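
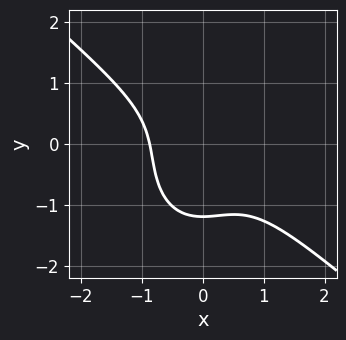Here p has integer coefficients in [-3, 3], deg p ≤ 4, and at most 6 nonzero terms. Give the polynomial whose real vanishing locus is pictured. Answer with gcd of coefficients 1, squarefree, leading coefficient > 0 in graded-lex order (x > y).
1. Degree: a generic line meets the curve in up to 3 points, so deg p = 3.
2. Solving for integer coefficients yields p as stated.

3*x^3 + 2*x^2*y + 2*y^3 + y^2 + 2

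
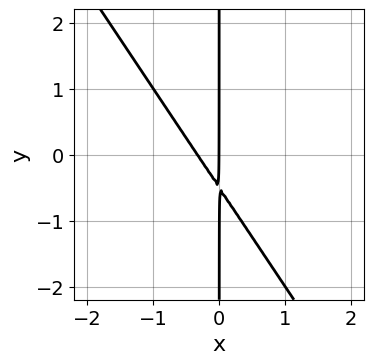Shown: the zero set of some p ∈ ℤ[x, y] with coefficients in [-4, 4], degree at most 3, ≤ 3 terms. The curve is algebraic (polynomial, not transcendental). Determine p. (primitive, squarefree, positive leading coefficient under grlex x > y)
1. Degree: the shape is more complex than any degree-1 curve, so deg p = 2.
2. From the visible intercepts: the visible y-axis segment lies entirely on the curve; it crosses the x-axis at the gridline x = 0.
3. These observations pin down the coefficients.

3*x^2 + 2*x*y + x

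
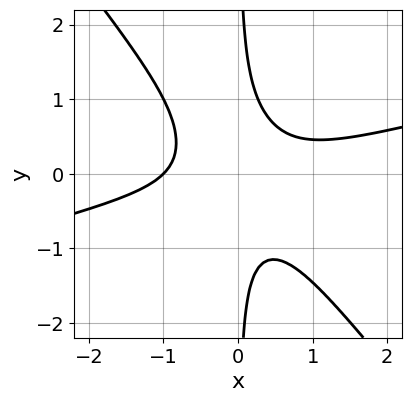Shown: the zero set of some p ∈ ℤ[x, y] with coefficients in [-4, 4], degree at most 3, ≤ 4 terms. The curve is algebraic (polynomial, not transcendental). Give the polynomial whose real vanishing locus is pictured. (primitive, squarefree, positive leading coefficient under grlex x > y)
x^3 - 3*x^2*y - 3*x*y^2 + 1

(a) deg p = 3. The shape is more complex than any degree-2 curve.
(b) Observable constraints: no y-intercept at any integer in the box; one x-axis crossing is at x = -1.
(c) Solving for integer coefficients yields p as stated.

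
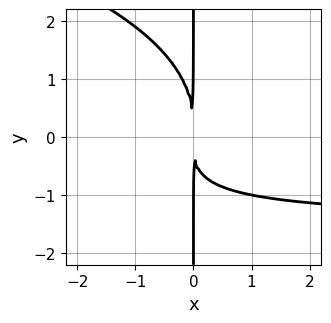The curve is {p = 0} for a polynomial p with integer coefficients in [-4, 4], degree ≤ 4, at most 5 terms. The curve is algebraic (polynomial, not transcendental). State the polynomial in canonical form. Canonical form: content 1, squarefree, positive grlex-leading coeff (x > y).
x*y^3 + 2*x^2*y + 3*x^2

1. Degree: no degree-3 curve has this shape, so deg p = 4.
2. Against the integer gridlines: the visible y-axis segment lies entirely on the curve.
3. Together with the visible shape, these determine p as stated.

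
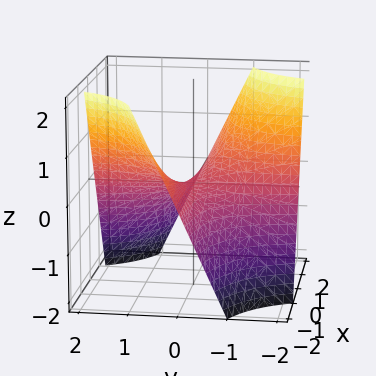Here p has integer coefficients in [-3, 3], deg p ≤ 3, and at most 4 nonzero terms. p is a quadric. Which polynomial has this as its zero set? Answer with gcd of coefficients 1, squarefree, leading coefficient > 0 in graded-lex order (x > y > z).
First, the degree is 2 — a saddle surface; a quadric.
Then, against the integer gridlines: the visible y-axis segment lies entirely on the surface; it meets the z-axis at z = 0 (among the integer gridlines); the visible x-axis segment lies entirely on the surface.
Finally, the integer polynomial consistent with all of this is the stated p.

x*y + z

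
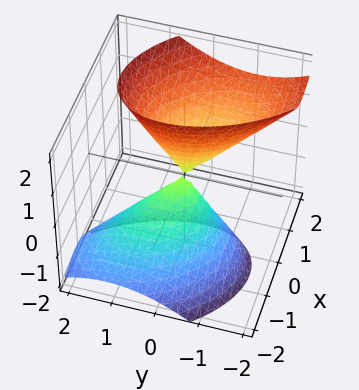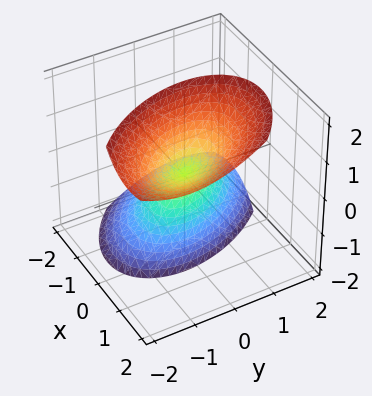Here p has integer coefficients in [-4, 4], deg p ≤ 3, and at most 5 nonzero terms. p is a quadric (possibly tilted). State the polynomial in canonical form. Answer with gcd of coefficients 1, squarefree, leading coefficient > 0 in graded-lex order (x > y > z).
3*x^2 + 2*x*y - 3*x*z + 2*y^2 - z^2

First, I count 2 distinct pieces. They look like related sheets of one shape, so recover p as a whole.
Then, degree: no degree-1 surface has this shape, so deg p = 2.
Next, reading off the gridlines: it crosses the y-axis at the gridline y = 0; it crosses the z-axis at the gridline z = 0.
Finally, assembling these constraints gives the stated polynomial.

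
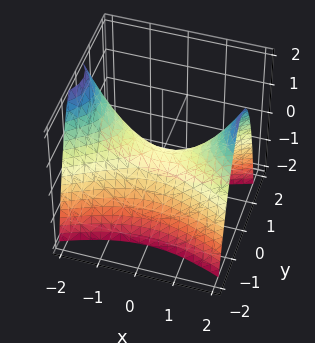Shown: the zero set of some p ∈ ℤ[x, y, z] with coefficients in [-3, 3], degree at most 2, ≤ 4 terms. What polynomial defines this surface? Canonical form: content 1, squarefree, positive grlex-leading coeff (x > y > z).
deg p = 2.
Symmetries: the y ↦ −y reflection is a symmetry, so y appears only in even powers; mirror symmetry x ↦ −x ⇒ only even powers of x.
From the axis intercepts and sections: it meets the z-axis at z = 0 (among the integer gridlines); it crosses the x-axis at the gridline x = 0; it crosses the y-axis at the gridline y = 0.
Together with the visible shape, these determine p as stated.

x^2 - 3*y^2 - 2*z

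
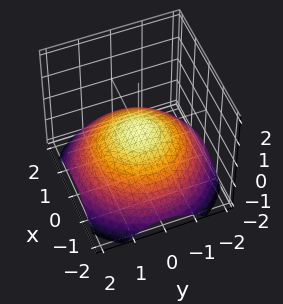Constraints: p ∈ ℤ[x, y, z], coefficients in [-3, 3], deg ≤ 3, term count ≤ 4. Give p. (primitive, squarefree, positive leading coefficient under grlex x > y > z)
x^2 + y^2 + 3*z

(a) deg p = 2.
(b) Symmetries: every cross-section ⟂ z is a circle, so x, y appear only via x² + y².
(c) Against the integer gridlines: one y-axis crossing is at y = 0; a circular section at z = -1 has radius between 1 and 2; it crosses the x-axis at the gridline x = 0; one z-axis crossing is at z = 0.
(d) These observations pin down the coefficients.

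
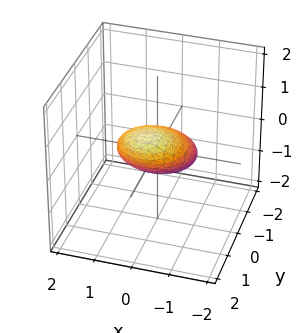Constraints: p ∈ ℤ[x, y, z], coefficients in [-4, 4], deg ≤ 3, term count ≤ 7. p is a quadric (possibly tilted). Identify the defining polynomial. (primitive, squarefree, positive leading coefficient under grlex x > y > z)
x^2 + y^2 - 2*y*z + 2*z^2 - 1

(a) Degree: the shape is more complex than any degree-1 surface, so deg p = 2.
(b) Reading off the gridlines: among the integer gridlines, it crosses the y-axis at y ∈ {-1, 1}; the x-axis gridline crossings are at x ∈ {-1, 1}.
(c) Matching integer coefficients to the picture gives p.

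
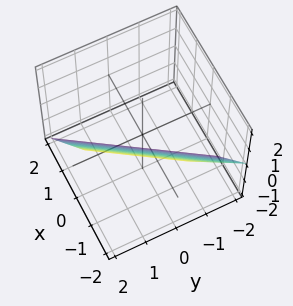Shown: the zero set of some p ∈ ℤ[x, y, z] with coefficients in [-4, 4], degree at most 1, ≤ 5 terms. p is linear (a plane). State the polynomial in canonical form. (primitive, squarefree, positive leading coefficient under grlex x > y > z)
3*x - 2*y + 2*z + 2

(a) The degree is 1 — every cross-section is a straight line — this is a plane.
(b) Against the integer gridlines: one y-axis crossing is at y = 1; it crosses the z-axis at the gridline z = -1.
(c) Together with the visible shape, these determine p as stated.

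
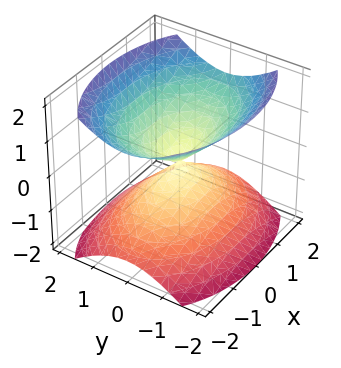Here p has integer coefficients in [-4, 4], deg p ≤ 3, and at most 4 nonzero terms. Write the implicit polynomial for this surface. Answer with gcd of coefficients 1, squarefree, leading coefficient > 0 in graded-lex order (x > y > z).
(a) The picture has 2 separate pieces. They look like related sheets of one shape, so recover p as a whole.
(b) Degree: a double cone through the origin; a quadric, so deg p = 2.
(c) Symmetries: the y ↦ −y reflection is a symmetry, so y appears only in even powers; it's symmetric under x → −x, forcing even powers of x; it's symmetric under z → −z, forcing even powers of z.
(d) Checking where it meets the axes: it meets the x-axis at x = 0 (among the integer gridlines); one y-axis crossing is at y = 0.
(e) Assembling these constraints gives the stated polynomial.

x^2 + 2*y^2 - 2*z^2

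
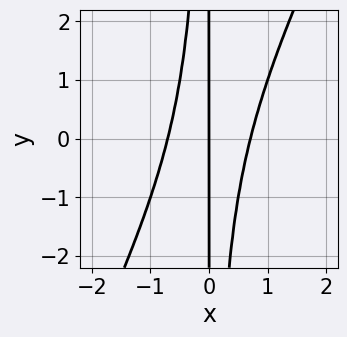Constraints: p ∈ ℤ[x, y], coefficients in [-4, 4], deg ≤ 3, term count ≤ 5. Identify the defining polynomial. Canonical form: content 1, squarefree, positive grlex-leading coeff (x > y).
2*x^3 - x^2*y - x

(a) The degree is 3 — a generic line meets the curve in up to 3 points.
(b) Checking where it meets the axes: it crosses the x-axis at the gridline x = 0; the visible y-axis segment lies entirely on the curve.
(c) Putting this together gives p.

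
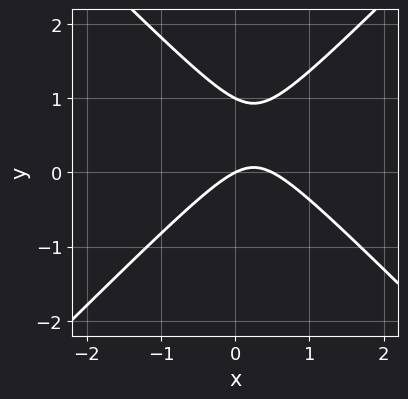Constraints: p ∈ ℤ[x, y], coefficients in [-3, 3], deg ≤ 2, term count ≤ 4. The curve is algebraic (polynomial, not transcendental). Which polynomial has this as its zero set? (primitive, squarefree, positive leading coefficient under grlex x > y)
2*x^2 - 2*y^2 - x + 2*y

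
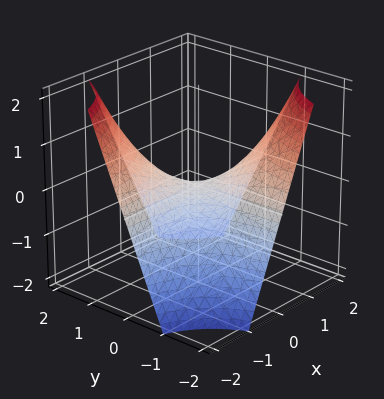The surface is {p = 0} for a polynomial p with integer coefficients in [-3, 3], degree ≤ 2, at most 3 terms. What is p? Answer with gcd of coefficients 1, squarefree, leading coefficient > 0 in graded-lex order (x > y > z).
x*y + z

First, degree: a hyperbolic paraboloid; a quadric, so deg p = 2.
Then, observable constraints: the visible y-axis segment lies entirely on the surface; every point of the x-axis in the box is on the surface; it meets the z-axis at z = 0 (among the integer gridlines).
Finally, fitting integer coefficients to these (and the overall shape) gives p.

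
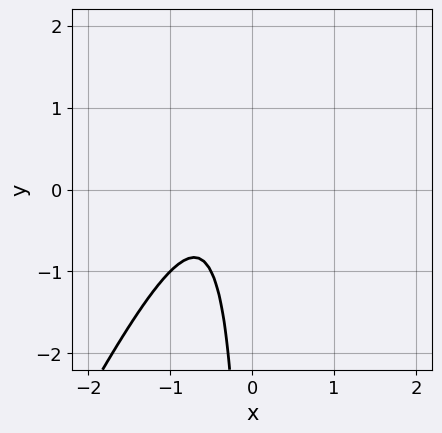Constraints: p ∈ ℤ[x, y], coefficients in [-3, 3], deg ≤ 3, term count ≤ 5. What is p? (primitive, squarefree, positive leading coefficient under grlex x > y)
1. Degree: a generic line meets the curve in up to 2 points, so deg p = 2.
2. From the visible intercepts: the curve avoids every integer y-axis point in the box; the curve avoids every integer x-axis point in the box.
3. Fitting integer coefficients to these (and the overall shape) gives p.

2*x^2 - x*y + 2*x + 1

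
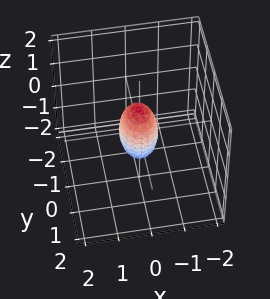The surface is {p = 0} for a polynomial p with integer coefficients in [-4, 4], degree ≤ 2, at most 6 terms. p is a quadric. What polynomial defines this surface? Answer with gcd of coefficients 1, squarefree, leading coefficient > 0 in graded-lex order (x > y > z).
First, degree: bounded and convex; a quadric, so deg p = 2.
Then, symmetries: mirror symmetry z ↦ −z ⇒ only even powers of z; the x ↦ −x reflection is a symmetry, so x appears only in even powers; it's symmetric under y → −y, forcing even powers of y.
Next, observable constraints: the z-axis gridline crossings are at z ∈ {-1, 1}.
Finally, solving for integer coefficients yields p as stated.

3*x^2 + 2*y^2 + z^2 - 1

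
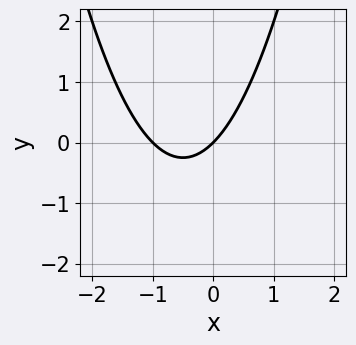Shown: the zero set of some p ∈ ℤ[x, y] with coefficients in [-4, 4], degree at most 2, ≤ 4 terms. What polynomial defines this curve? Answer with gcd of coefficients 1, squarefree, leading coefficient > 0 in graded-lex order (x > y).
First, degree: a generic line meets the curve in up to 2 points, so deg p = 2.
Next, checking where it meets the axes: among the integer gridlines, it crosses the x-axis at x ∈ {-1, 0}; it crosses the y-axis at the gridline y = 0.
Finally, solving for integer coefficients yields p as stated.

x^2 + x - y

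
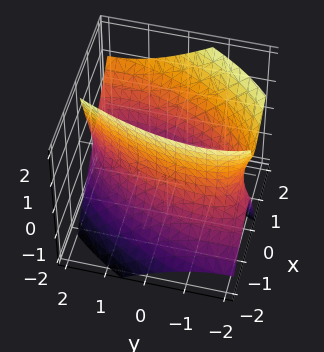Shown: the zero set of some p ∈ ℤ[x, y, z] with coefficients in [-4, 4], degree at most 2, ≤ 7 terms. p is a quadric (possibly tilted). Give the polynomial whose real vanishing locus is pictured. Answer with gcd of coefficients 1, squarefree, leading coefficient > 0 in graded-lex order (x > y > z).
3*x^2 - 2*x*y - 2*x*z + y^2 - z^2 - 3

The degree is 2 — the shape is more complex than any degree-1 surface.
From the axis intercepts and sections: it misses every integer gridline on the z-axis; among the integer gridlines, it crosses the x-axis at x ∈ {-1, 1}.
Fitting integer coefficients to these (and the overall shape) gives p.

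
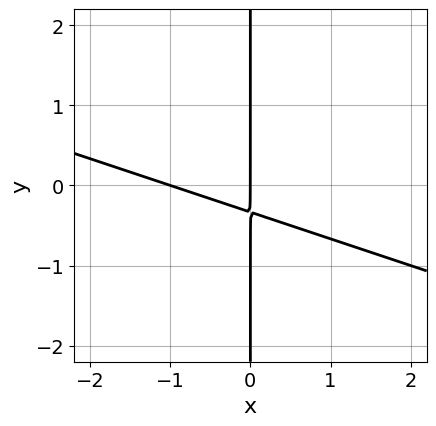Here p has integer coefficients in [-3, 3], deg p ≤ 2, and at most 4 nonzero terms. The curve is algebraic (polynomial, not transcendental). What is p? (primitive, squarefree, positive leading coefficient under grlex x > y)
x^2 + 3*x*y + x

First, deg p = 2. A generic line meets the curve in up to 2 points.
Next, observable constraints: among the integer gridlines, it crosses the x-axis at x ∈ {-1, 0}; the visible y-axis segment lies entirely on the curve.
Finally, together with the visible shape, these determine p as stated.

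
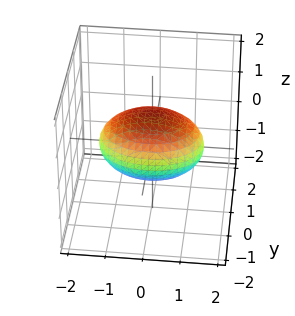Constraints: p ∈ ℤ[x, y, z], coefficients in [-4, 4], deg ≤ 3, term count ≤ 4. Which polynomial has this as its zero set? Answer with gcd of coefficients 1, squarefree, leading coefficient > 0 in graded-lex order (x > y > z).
x^2 + 2*y^2 + 2*z^2 - 2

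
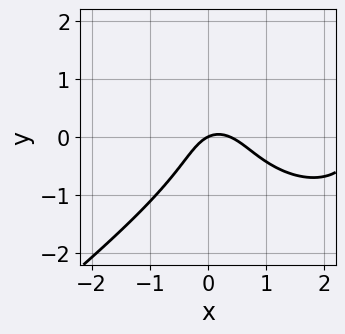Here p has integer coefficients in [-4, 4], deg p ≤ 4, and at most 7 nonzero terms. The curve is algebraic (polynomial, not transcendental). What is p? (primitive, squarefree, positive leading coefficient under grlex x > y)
x^3 - 2*y^3 - 3*x^2 + x - 2*y

First, degree: the shape is more complex than any degree-2 curve, so deg p = 3.
Next, checking where it meets the axes: it crosses the x-axis at the gridline x = 0; it crosses the y-axis at the gridline y = 0.
Finally, the integer polynomial consistent with all of this is the stated p.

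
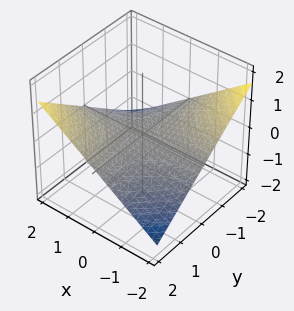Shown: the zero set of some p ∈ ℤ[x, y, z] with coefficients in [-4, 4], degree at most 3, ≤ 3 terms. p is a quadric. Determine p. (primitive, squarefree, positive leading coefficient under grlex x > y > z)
(a) deg p = 2. A hyperbolic paraboloid; a quadric.
(b) Reading off the gridlines: the visible y-axis segment lies entirely on the surface; every point of the x-axis in the box is on the surface.
(c) Solving for integer coefficients yields p as stated.

x*y - 3*z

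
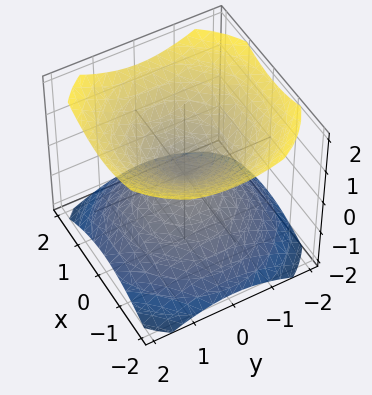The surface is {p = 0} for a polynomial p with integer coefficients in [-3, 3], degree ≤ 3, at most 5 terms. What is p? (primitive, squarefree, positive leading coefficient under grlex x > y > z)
(a) There are 2 components. Treating them together as one polynomial.
(b) The degree is 2 — a double cone through the origin; a quadric.
(c) Symmetry: the surface is invariant under rotation about z: p = q(x² + y², z); the z ↦ −z reflection is a symmetry, so z appears only in even powers.
(d) From the visible intercepts: one x-axis crossing is at x = 0; one y-axis crossing is at y = 0.
(e) The integer polynomial consistent with all of this is the stated p.

2*x^2 + 2*y^2 - 3*z^2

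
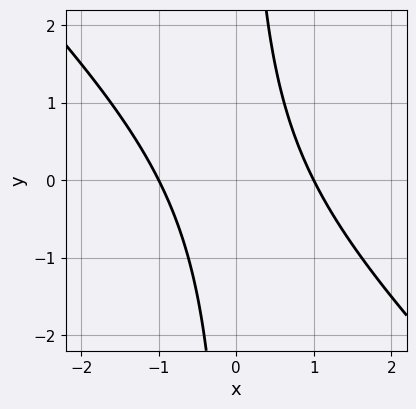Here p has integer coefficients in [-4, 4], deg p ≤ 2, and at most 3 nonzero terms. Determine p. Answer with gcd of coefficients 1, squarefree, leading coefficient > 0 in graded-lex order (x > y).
deg p = 2. A generic line meets the curve in up to 2 points.
Against the integer gridlines: the curve avoids every integer y-axis point in the box; the x-axis gridline crossings are at x ∈ {-1, 1}.
Together with the visible shape, these determine p as stated.

x^2 + x*y - 1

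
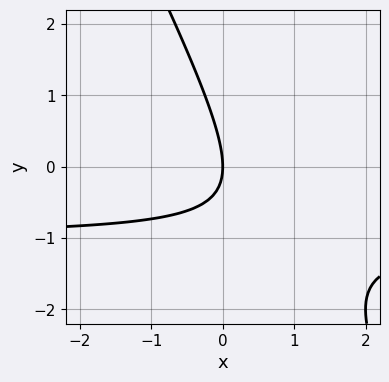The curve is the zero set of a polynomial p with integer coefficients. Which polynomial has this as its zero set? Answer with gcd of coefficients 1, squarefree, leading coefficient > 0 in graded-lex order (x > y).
2*x*y + y^2 + 2*x

First, deg p = 2. The shape is more complex than any degree-1 curve.
Then, reading off the gridlines: one x-axis crossing is at x = 0; it crosses the y-axis at the gridline y = 0.
Finally, the integer polynomial consistent with all of this is the stated p.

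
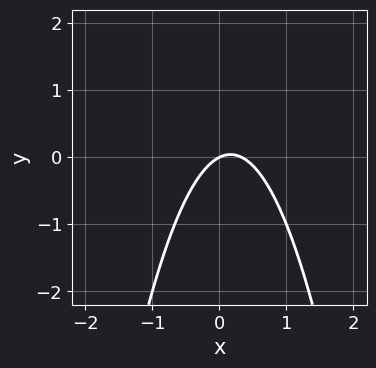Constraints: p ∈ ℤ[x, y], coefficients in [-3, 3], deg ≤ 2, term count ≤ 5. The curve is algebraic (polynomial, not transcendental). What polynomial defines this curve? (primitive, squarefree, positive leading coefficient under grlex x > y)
3*x^2 - x + 2*y

Degree: the shape is more complex than any degree-1 curve, so deg p = 2.
From the visible intercepts: it crosses the x-axis at the gridline x = 0; one y-axis crossing is at y = 0.
Assembling these constraints gives the stated polynomial.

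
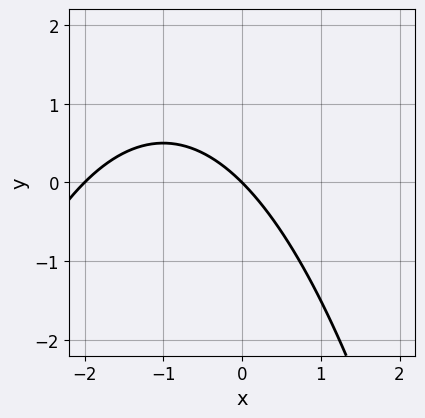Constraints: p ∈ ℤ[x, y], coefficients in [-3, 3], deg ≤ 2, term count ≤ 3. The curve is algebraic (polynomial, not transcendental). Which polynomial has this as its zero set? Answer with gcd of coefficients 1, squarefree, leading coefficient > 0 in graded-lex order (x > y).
First, the degree is 2 — a generic line meets the curve in up to 2 points.
Next, observable constraints: it crosses the y-axis at the gridline y = 0; the x-axis gridline crossings are at x ∈ {-2, 0}.
Finally, putting this together gives p.

x^2 + 2*x + 2*y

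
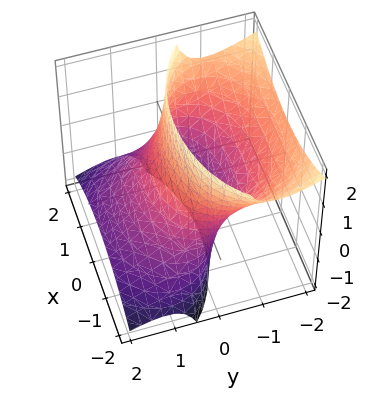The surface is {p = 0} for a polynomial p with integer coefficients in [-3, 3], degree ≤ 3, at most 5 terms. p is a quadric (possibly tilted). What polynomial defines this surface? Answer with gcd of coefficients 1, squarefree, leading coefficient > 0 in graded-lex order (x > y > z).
The degree is 2 — a generic line meets the surface in up to 2 points.
Observable constraints: it misses every integer gridline on the z-axis; the y-axis gridline crossings are at y ∈ {-1, 1}.
Solving for integer coefficients yields p as stated.

x^2 + 2*y^2 + 3*y*z - 2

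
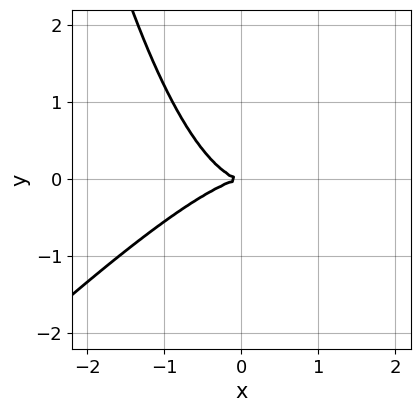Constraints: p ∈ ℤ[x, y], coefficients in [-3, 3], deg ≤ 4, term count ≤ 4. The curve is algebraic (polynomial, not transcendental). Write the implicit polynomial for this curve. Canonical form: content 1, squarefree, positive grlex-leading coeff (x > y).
2*x^3 - 2*x^2*y + 3*y^2

1. Degree: the shape is more complex than any degree-2 curve, so deg p = 3.
2. Checking where it meets the axes: it crosses the y-axis at the gridline y = 0; it meets the x-axis at x = 0 (among the integer gridlines).
3. Assembling these constraints gives the stated polynomial.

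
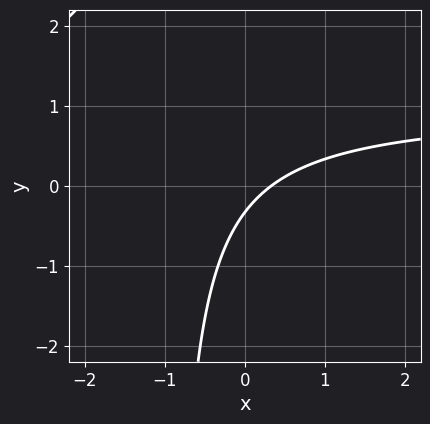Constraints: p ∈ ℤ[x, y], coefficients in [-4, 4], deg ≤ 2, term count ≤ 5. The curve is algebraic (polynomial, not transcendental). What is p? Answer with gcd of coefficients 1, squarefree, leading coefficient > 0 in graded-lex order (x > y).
3*x*y - 3*x + 3*y + 1

Degree: a generic line meets the curve in up to 2 points, so deg p = 2.
The integer polynomial consistent with all of this is the stated p.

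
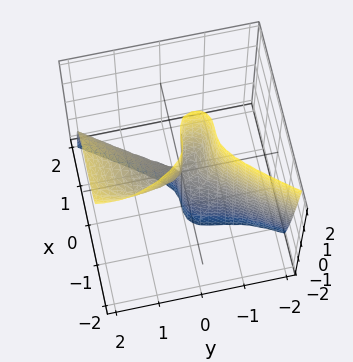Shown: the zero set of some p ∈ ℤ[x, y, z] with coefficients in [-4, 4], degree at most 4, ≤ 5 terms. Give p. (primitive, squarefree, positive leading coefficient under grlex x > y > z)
3*x^3 - y^3 + y^2*z + y*z

(a) The degree is 3 — a generic line meets the surface in up to 3 points.
(b) Checking where it meets the axes: it meets the y-axis at y = 0 (among the integer gridlines); it meets the x-axis at x = 0 (among the integer gridlines).
(c) Solving for integer coefficients yields p as stated. Check: (0, 0, 2) on the z-axis lies on the surface, and p(0, 0, 2) = 0. ✓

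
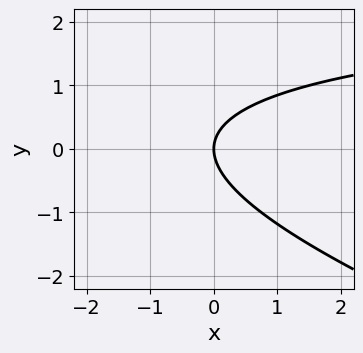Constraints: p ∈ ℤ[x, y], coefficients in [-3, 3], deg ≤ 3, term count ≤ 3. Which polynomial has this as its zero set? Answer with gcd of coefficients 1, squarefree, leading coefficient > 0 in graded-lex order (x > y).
1. deg p = 2. A generic line meets the curve in up to 2 points.
2. Against the integer gridlines: one x-axis crossing is at x = 0; it meets the y-axis at y = 0 (among the integer gridlines).
3. The integer polynomial consistent with all of this is the stated p.

x*y + 3*y^2 - 3*x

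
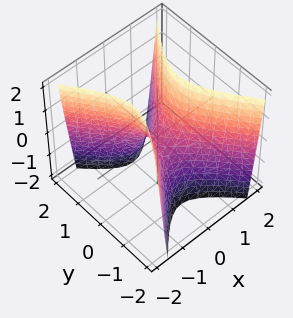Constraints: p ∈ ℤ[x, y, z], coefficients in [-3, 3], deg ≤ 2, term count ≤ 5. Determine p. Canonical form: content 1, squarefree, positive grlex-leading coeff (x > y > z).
deg p = 2. A saddle surface; a quadric.
Symmetries: mirror symmetry x ↦ −x ⇒ only even powers of x; mirror symmetry y ↦ −y ⇒ only even powers of y.
Reading off the gridlines: it meets the x-axis at x = 0 (among the integer gridlines); it meets the y-axis at y = 0 (among the integer gridlines); one z-axis crossing is at z = 0.
Putting this together gives p.

3*x^2 - 2*y^2 - z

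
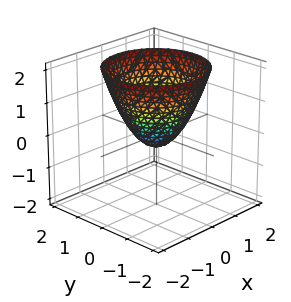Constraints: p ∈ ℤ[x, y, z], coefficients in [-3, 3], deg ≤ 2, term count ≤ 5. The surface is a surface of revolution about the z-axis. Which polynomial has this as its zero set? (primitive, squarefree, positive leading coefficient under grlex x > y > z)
3*x^2 + 3*y^2 - 3*z - 1

1. deg p = 2.
2. Symmetry: the surface is invariant under rotation about z: p = q(x² + y², z).
3. From the visible intercepts: a circular section at z = 1 has radius between 1 and 2.
4. Matching integer coefficients to the picture gives p.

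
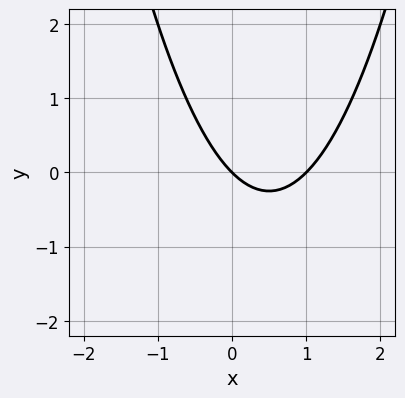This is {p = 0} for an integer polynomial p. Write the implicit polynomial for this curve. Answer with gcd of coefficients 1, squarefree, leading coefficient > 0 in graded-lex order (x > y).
x^2 - x - y

1. The degree is 2 — the shape is more complex than any degree-1 curve.
2. From the visible intercepts: it crosses the y-axis at the gridline y = 0; the x-axis gridline crossings are at x ∈ {0, 1}.
3. Matching integer coefficients to the picture gives p.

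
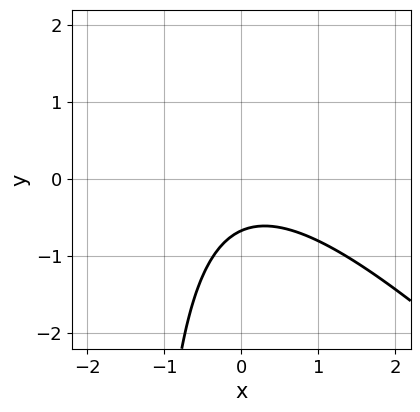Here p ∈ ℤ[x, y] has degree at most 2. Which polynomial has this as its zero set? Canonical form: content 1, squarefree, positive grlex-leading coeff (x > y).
2*x^2 + 2*x*y + 3*y + 2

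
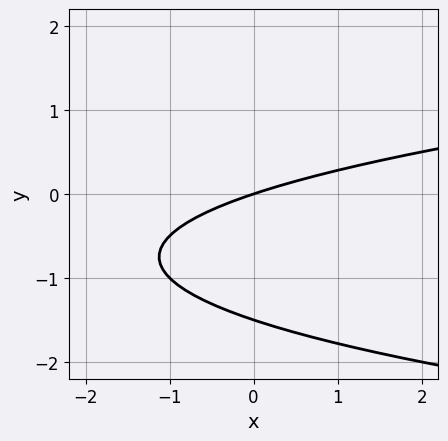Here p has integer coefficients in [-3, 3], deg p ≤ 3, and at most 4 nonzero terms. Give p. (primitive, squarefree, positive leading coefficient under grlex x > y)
2*y^2 - x + 3*y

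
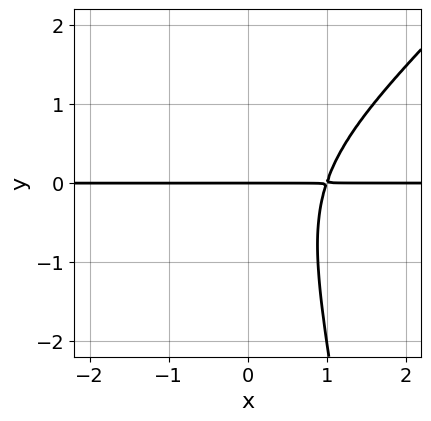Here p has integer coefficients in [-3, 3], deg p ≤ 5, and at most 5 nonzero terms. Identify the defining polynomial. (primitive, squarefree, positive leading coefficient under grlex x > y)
Degree: the shape is more complex than any degree-3 curve, so deg p = 4.
From the axis intercepts and sections: the visible x-axis segment lies entirely on the curve; one y-axis crossing is at y = 0.
Matching integer coefficients to the picture gives p.

2*x^3*y - 2*x^2*y^2 - y^3 - 2*y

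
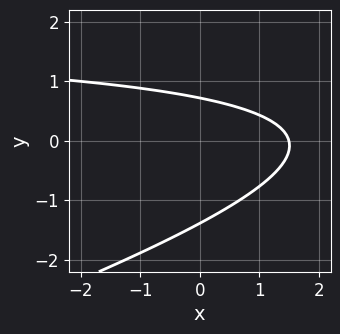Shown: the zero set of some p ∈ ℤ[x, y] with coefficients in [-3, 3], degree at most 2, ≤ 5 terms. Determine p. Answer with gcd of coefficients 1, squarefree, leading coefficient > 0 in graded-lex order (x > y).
First, degree: a generic line meets the curve in up to 2 points, so deg p = 2.
Finally, the integer polynomial consistent with all of this is the stated p.

x*y - 3*y^2 - 2*x - 2*y + 3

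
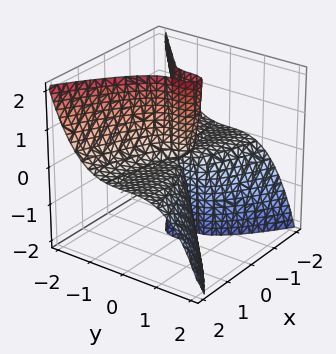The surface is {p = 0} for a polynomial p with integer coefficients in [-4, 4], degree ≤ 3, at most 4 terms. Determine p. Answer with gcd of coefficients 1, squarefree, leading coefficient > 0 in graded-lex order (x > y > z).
2*x^2*z + 2*y^3 + x*z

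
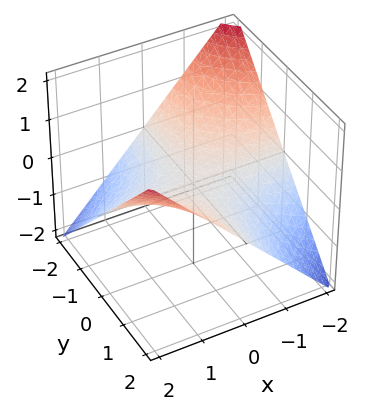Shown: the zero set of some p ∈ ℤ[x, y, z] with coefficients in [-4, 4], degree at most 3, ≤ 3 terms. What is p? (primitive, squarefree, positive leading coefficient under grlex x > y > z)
First, the degree is 2 — a hyperbolic paraboloid; a quadric.
Next, observable constraints: it meets the z-axis at z = 0 (among the integer gridlines); the visible x-axis segment lies entirely on the surface; the visible y-axis segment lies entirely on the surface.
Finally, solving for integer coefficients yields p as stated.

x*y - 2*z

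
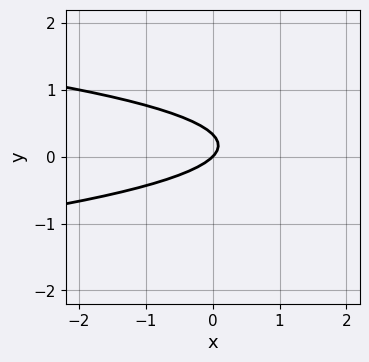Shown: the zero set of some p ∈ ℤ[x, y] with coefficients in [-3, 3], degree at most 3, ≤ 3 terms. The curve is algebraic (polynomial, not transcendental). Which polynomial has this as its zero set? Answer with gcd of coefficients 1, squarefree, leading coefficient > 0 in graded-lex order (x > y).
deg p = 2. A generic line meets the curve in up to 2 points.
Against the integer gridlines: it meets the x-axis at x = 0 (among the integer gridlines); it crosses the y-axis at the gridline y = 0.
Solving for integer coefficients yields p as stated.

3*y^2 + x - y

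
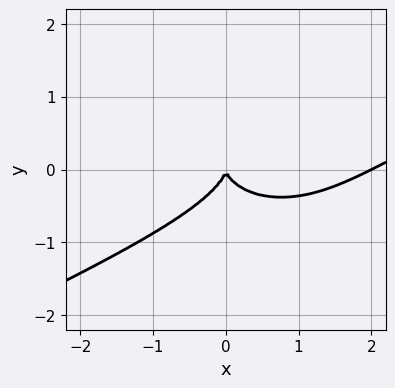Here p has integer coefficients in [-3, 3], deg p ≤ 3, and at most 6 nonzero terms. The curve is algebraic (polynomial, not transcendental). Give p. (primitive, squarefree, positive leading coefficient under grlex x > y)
1. Degree: the shape is more complex than any degree-2 curve, so deg p = 3.
2. From the visible intercepts: it meets the y-axis at y = 0 (among the integer gridlines); the x-axis gridline crossings are at x ∈ {0, 2}.
3. The integer polynomial consistent with all of this is the stated p.

x^3 - 2*x^2*y + x*y^2 - 3*y^3 - 2*x^2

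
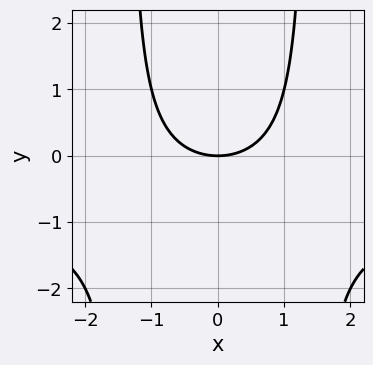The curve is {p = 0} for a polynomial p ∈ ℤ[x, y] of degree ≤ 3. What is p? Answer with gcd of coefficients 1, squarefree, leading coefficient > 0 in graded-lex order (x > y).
x^2*y + x^2 - 2*y

First, the degree is 3 — a generic line meets the curve in up to 3 points.
Then, symmetries: the x ↦ −x reflection is a symmetry, so x appears only in even powers.
Next, from the axis intercepts and sections: it crosses the y-axis at the gridline y = 0; it crosses the x-axis at the gridline x = 0.
Finally, fitting integer coefficients to these (and the overall shape) gives p.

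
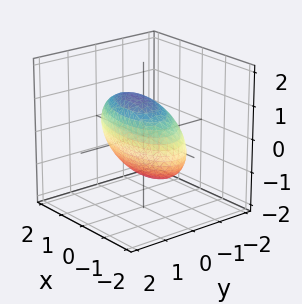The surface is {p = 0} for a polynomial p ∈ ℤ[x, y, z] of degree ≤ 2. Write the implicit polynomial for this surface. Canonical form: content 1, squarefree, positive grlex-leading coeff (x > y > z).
First, the degree is 2 — a generic line meets the surface in up to 2 points.
Next, from the visible intercepts: the y-axis gridline crossings are at y ∈ {-1, 1}.
Finally, putting this together gives p.

x^2 + x*y + 3*y^2 - 2*y*z + 2*z^2 - 3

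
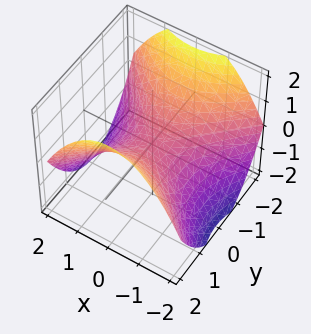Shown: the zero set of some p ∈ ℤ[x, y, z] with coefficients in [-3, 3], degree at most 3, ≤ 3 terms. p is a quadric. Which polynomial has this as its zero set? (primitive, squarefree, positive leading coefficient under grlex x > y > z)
Degree: a hyperbolic paraboloid; a quadric, so deg p = 2.
Symmetries: it's symmetric under x → −x, forcing even powers of x; the y ↦ −y reflection is a symmetry, so y appears only in even powers.
From the visible intercepts: one z-axis crossing is at z = 0; it meets the y-axis at y = 0 (among the integer gridlines); it meets the x-axis at x = 0 (among the integer gridlines).
Solving for integer coefficients yields p as stated.

x^2 - y^2 + 2*z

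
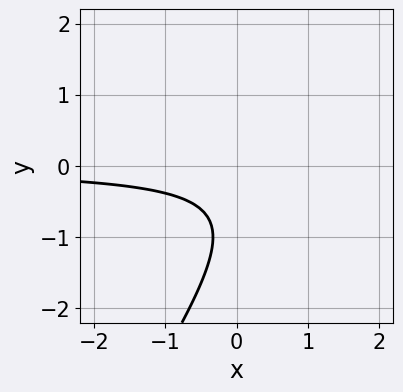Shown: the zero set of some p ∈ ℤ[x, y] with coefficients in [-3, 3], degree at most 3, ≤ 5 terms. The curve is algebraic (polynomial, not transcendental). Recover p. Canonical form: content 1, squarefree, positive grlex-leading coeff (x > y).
First, deg p = 2.
Then, reading off the gridlines: the curve avoids every integer y-axis point in the box; it misses every integer gridline on the x-axis.
Finally, together with the visible shape, these determine p as stated.

3*x*y - 2*y^2 - 3*y - 2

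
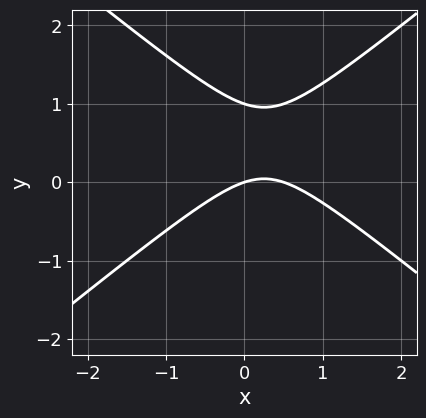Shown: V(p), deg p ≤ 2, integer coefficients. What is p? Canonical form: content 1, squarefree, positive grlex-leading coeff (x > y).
2*x^2 - 3*y^2 - x + 3*y

1. deg p = 2. The shape is more complex than any degree-1 curve.
2. Against the integer gridlines: among the integer gridlines, it crosses the y-axis at y ∈ {0, 1}; one x-axis crossing is at x = 0.
3. Putting this together gives p.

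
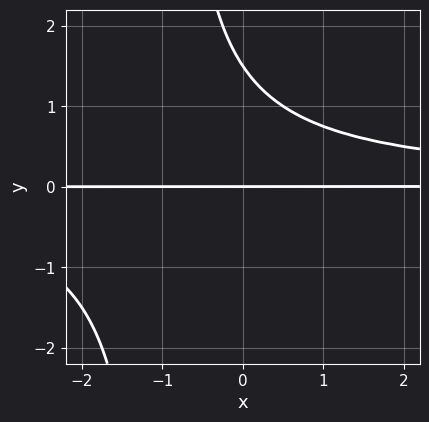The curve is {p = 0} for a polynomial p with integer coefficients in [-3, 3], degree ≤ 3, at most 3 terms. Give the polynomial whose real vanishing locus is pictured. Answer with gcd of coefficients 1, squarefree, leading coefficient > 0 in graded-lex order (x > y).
2*x*y^2 + 2*y^2 - 3*y

1. The degree is 3 — no degree-2 curve has this shape.
2. Against the integer gridlines: it crosses the y-axis at the gridline y = 0; every point of the x-axis in the box is on the curve.
3. These observations pin down the coefficients.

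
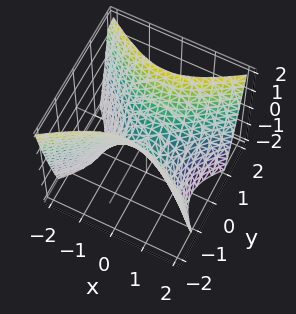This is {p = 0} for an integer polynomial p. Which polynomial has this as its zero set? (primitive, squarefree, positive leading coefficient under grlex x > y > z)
deg p = 2. A hyperbolic paraboloid; a quadric.
Symmetries: mirror symmetry y ↦ −y ⇒ only even powers of y; the x ↦ −x reflection is a symmetry, so x appears only in even powers.
Observable constraints: it meets the z-axis at z = 0 (among the integer gridlines); it meets the x-axis at x = 0 (among the integer gridlines); one y-axis crossing is at y = 0.
Fitting integer coefficients to these (and the overall shape) gives p.

2*x^2 - 3*y^2 + 2*z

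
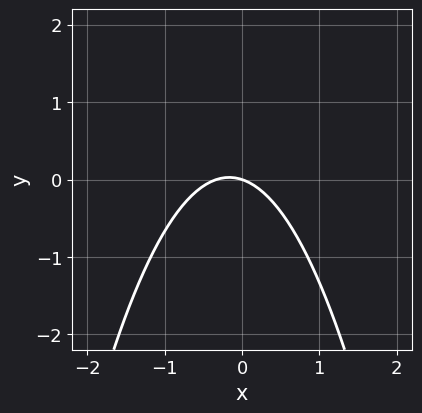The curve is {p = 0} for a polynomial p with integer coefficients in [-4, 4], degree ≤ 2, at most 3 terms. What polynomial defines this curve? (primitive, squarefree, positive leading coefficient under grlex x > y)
(a) The degree is 2 — the shape is more complex than any degree-1 curve.
(b) Reading off the gridlines: it crosses the x-axis at the gridline x = 0; one y-axis crossing is at y = 0.
(c) Solving for integer coefficients yields p as stated.

3*x^2 + x + 3*y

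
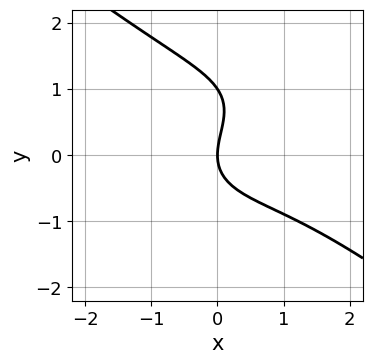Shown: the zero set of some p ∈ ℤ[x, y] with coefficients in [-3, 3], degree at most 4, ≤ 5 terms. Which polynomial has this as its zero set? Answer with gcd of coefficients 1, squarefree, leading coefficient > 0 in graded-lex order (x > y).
x^3 + 2*y^3 - x^2 - 2*y^2 + 3*x

1. The degree is 3 — no degree-2 curve has this shape.
2. From the axis intercepts and sections: it crosses the x-axis at the gridline x = 0; the y-axis gridline crossings are at y ∈ {0, 1}.
3. Matching integer coefficients to the picture gives p.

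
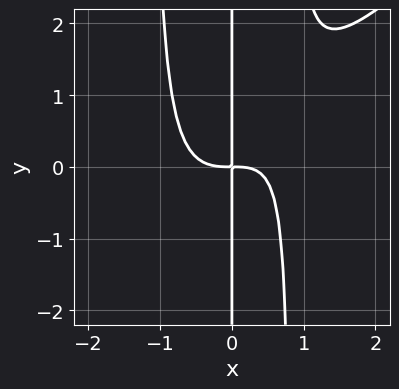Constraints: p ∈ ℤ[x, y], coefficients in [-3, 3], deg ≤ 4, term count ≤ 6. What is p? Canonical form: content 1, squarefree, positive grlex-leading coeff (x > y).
(a) Degree: a generic line meets the curve in up to 4 points, so deg p = 4.
(b) From the visible intercepts: the visible y-axis segment lies entirely on the curve.
(c) Matching integer coefficients to the picture gives p.

3*x^4 - 3*x^3*y - x^2*y + 3*x*y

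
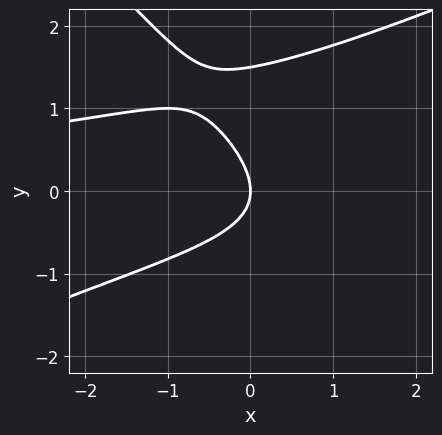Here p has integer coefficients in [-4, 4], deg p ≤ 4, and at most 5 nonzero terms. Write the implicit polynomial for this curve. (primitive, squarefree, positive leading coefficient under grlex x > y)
x^2*y - x*y^2 - 2*y^3 + 3*y^2 + 3*x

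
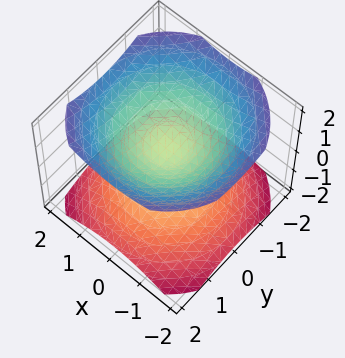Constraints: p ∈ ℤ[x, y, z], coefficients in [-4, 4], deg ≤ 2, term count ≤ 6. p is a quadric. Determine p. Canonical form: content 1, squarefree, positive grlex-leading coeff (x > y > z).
First, there are 2 components. Treating them together as one polynomial.
Next, the degree is 2 — two separate bowl-shaped sheets opening away from each other; a quadric.
Next, symmetries: rotational symmetry about the z-axis ⇒ p depends on x, y only through x² + y²; mirror symmetry z ↦ −z ⇒ only even powers of z.
Next, observable constraints: it misses every integer gridline on the y-axis; a circular section at z = 1 has radius exactly 1.
Finally, together with the visible shape, these determine p as stated.

2*x^2 + 2*y^2 - 3*z^2 + 1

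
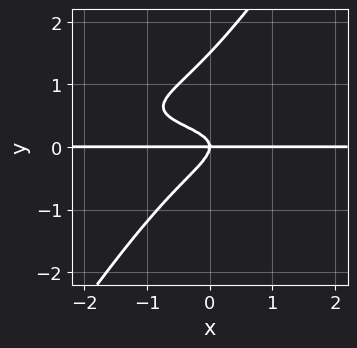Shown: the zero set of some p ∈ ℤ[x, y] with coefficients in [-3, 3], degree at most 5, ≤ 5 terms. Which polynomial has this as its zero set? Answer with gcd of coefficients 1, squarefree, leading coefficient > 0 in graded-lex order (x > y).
3*x*y^3 - 2*y^4 - 2*x*y^2 + 3*y^3 + x*y

1. Degree: a generic line meets the curve in up to 4 points, so deg p = 4.
2. Against the integer gridlines: it crosses the y-axis at the gridline y = 0; the visible x-axis segment lies entirely on the curve.
3. Together with the visible shape, these determine p as stated.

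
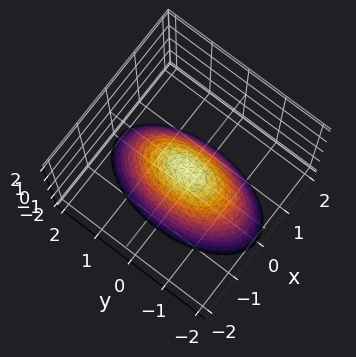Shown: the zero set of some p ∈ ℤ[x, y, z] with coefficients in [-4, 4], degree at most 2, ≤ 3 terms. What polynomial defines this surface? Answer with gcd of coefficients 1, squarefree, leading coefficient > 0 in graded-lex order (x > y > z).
3*x^2 + y^2 + 2*z

deg p = 2. A paraboloid; a quadric.
Symmetries: the y ↦ −y reflection is a symmetry, so y appears only in even powers; the x ↦ −x reflection is a symmetry, so x appears only in even powers.
Against the integer gridlines: it meets the z-axis at z = 0 (among the integer gridlines); it crosses the x-axis at the gridline x = 0; it meets the y-axis at y = 0 (among the integer gridlines).
Putting this together gives p.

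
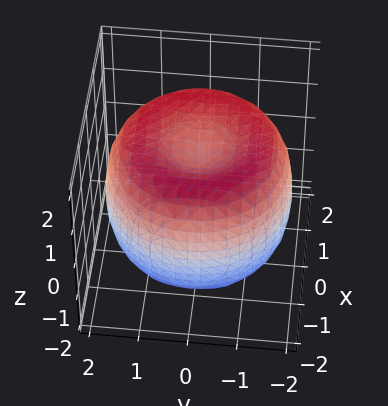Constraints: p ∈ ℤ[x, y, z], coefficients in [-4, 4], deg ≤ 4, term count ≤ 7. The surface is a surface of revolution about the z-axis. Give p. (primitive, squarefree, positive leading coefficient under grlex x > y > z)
Degree: no degree-3 surface has this shape, so deg p = 4.
Symmetries: the surface is invariant under rotation about z: p = q(x² + y², z).
From the visible intercepts: a circular section at z = 1 has radius between 1 and 2; among the integer gridlines, it crosses the z-axis at z ∈ {-1, 1}.
Putting this together gives p.

x^4 + 2*x^2*y^2 + y^4 - 3*x^2 - 3*y^2 + 2*z^2 - 2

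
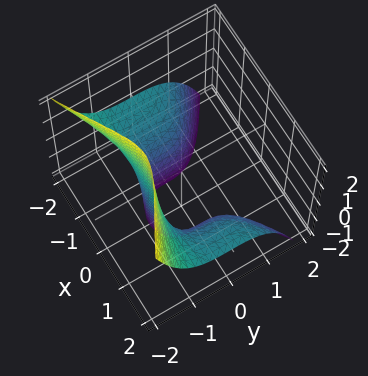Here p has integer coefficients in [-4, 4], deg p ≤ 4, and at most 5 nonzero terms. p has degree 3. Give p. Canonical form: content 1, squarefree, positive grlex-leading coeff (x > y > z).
First, degree: no degree-2 surface has this shape, so deg p = 3.
Then, reading off the gridlines: the surface avoids every integer z-axis point in the box; it misses every integer gridline on the x-axis.
Finally, solving for integer coefficients yields p as stated.

2*x^2*z + 3*y^3 + 2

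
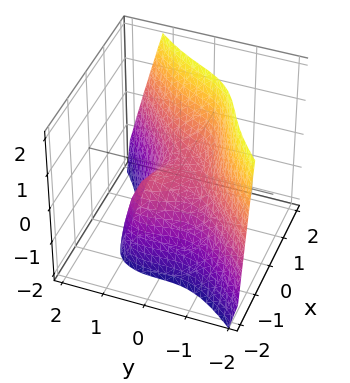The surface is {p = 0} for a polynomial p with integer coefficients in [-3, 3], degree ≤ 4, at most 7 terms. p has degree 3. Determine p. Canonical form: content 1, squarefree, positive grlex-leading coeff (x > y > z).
First, the degree is 3 — the shape is more complex than any degree-2 surface.
Then, from the visible intercepts: one y-axis crossing is at y = 0; one x-axis crossing is at x = 0; one z-axis crossing is at z = 0.
Finally, assembling these constraints gives the stated polynomial.

2*x^3 - x*y*z - 2*y^3 - 2*x*y - 2*z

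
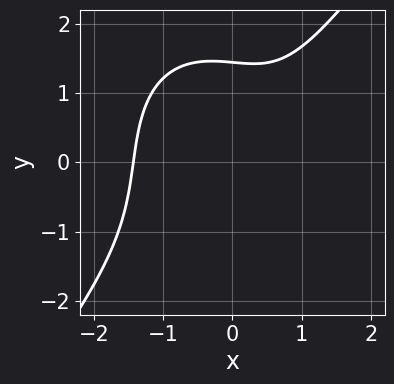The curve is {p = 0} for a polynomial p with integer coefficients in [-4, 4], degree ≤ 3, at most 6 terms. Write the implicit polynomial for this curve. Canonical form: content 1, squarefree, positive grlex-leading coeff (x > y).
2*x^3 - y^3 + x*y - 2*x + 3

First, deg p = 3. A generic line meets the curve in up to 3 points.
Finally, solving for integer coefficients yields p as stated.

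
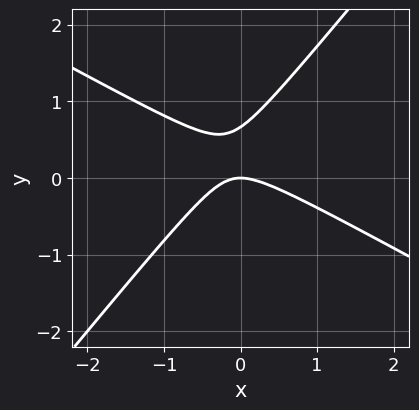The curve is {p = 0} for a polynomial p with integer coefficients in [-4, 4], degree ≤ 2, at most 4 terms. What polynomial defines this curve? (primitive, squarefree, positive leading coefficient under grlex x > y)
deg p = 2. No degree-1 curve has this shape.
Checking where it meets the axes: one x-axis crossing is at x = 0; it meets the y-axis at y = 0 (among the integer gridlines).
These observations pin down the coefficients.

2*x^2 + 2*x*y - 3*y^2 + 2*y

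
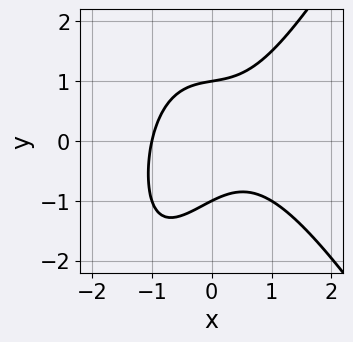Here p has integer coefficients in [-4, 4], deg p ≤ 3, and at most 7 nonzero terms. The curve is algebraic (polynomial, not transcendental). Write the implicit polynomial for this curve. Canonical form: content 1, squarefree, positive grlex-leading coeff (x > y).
The degree is 3 — the shape is more complex than any degree-2 curve.
Reading off the gridlines: it crosses the x-axis at the gridline x = -1; among the integer gridlines, it crosses the y-axis at y ∈ {-1, 1}.
These observations pin down the coefficients.

3*x^3 - x*y^2 + 2*x*y - 3*y^2 + 3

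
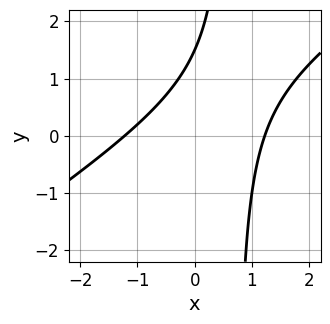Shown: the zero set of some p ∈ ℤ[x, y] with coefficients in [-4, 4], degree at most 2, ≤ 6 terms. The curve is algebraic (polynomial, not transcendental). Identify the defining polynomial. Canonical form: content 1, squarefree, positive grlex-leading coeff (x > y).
2*x^2 - 3*x*y + 2*y - 3

(a) Degree: the shape is more complex than any degree-1 curve, so deg p = 2.
(b) Putting this together gives p.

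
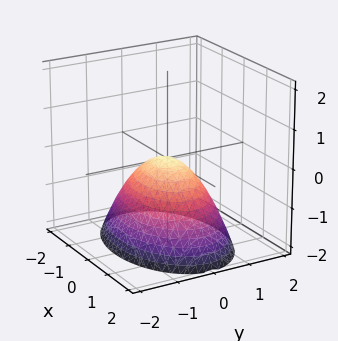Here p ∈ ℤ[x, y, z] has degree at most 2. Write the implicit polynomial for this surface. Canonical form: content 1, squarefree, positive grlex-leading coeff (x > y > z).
1. Degree: a paraboloid; a quadric, so deg p = 2.
2. Symmetries: mirror symmetry x ↦ −x ⇒ only even powers of x; the y ↦ −y reflection is a symmetry, so y appears only in even powers.
3. From the axis intercepts and sections: one z-axis crossing is at z = 0; one y-axis crossing is at y = 0; one x-axis crossing is at x = 0.
4. Putting this together gives p.

x^2 + 2*y^2 + 2*z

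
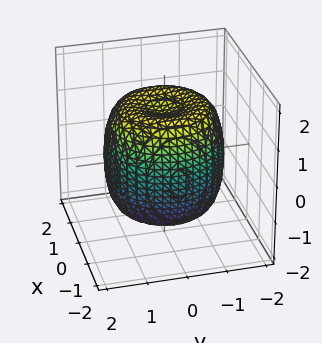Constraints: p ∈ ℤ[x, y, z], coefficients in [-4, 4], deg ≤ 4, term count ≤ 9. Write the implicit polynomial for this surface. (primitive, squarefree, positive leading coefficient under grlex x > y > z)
2*x^4 + 4*x^2*y^2 + 2*y^4 - 3*x^2 - 3*y^2 + 2*z^2 - 3

First, degree: no degree-3 surface has this shape, so deg p = 4.
Then, symmetry: every cross-section ⟂ z is a circle, so x, y appear only via x² + y².
Next, from the axis intercepts and sections: a circular section at z = -1 has radius between 1 and 2.
Finally, the integer polynomial consistent with all of this is the stated p.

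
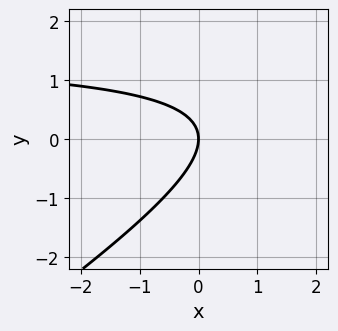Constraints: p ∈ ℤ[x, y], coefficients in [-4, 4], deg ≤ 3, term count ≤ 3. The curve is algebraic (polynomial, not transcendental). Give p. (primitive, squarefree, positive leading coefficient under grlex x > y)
1. deg p = 2. The shape is more complex than any degree-1 curve.
2. Reading off the gridlines: it crosses the y-axis at the gridline y = 0; it meets the x-axis at x = 0 (among the integer gridlines).
3. The integer polynomial consistent with all of this is the stated p.

2*x*y - 3*y^2 - 3*x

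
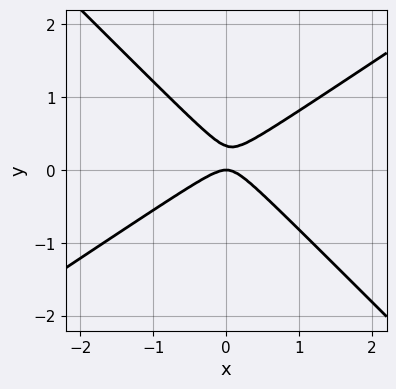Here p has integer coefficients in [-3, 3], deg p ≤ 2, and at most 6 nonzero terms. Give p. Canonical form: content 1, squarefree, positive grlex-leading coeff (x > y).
2*x^2 - x*y - 3*y^2 + y

Degree: a generic line meets the curve in up to 2 points, so deg p = 2.
From the axis intercepts and sections: it meets the x-axis at x = 0 (among the integer gridlines); it meets the y-axis at y = 0 (among the integer gridlines).
These observations pin down the coefficients.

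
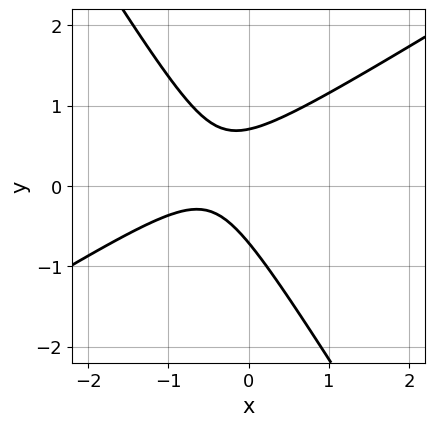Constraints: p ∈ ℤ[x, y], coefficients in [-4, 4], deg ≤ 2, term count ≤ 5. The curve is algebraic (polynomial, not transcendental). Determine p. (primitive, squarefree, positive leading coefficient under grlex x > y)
2*x^2 - 2*x*y - 2*y^2 + 2*x + 1

1. The degree is 2 — no degree-1 curve has this shape.
2. Observable constraints: no x-intercept at any integer in the box.
3. Assembling these constraints gives the stated polynomial.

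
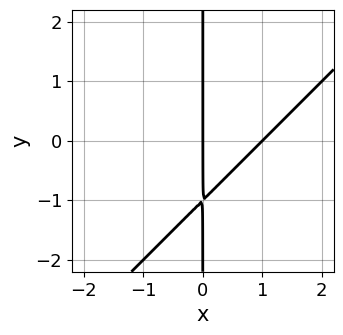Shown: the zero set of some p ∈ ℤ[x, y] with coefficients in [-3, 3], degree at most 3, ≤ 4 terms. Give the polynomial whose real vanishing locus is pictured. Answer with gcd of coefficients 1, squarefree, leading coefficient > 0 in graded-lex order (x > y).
First, deg p = 2. No degree-1 curve has this shape.
Next, reading off the gridlines: the x-axis gridline crossings are at x ∈ {0, 1}; every point of the y-axis in the box is on the curve.
Finally, solving for integer coefficients yields p as stated.

x^2 - x*y - x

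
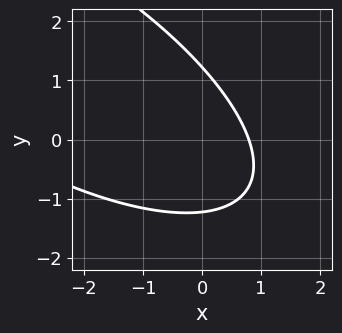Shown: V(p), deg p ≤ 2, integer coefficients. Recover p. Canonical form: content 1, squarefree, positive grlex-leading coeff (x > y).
x^2 + 2*x*y + 2*y^2 + 3*x - 3

(a) deg p = 2. A generic line meets the curve in up to 2 points.
(b) Putting this together gives p.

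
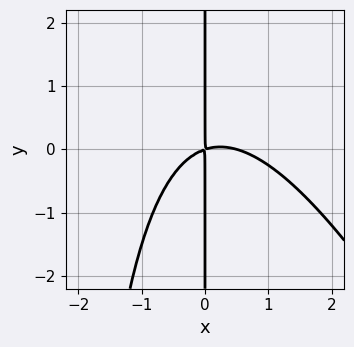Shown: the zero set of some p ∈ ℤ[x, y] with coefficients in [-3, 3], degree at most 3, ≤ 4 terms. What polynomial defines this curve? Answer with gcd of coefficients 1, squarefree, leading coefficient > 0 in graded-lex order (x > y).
(a) deg p = 3. No degree-2 curve has this shape.
(b) From the visible intercepts: the visible y-axis segment lies entirely on the curve.
(c) Matching integer coefficients to the picture gives p.

2*x^3 + x^2*y - x^2 + 3*x*y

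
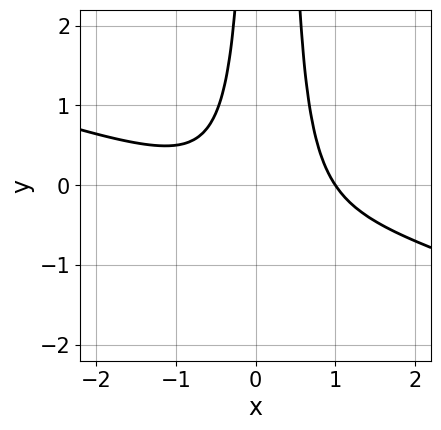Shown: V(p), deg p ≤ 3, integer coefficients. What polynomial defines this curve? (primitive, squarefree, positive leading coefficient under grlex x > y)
x^3 + 3*x^2*y - x*y - 1

First, degree: the shape is more complex than any degree-2 curve, so deg p = 3.
Then, observable constraints: it meets the x-axis at x = 1 (among the integer gridlines); it misses every integer gridline on the y-axis.
Finally, putting this together gives p.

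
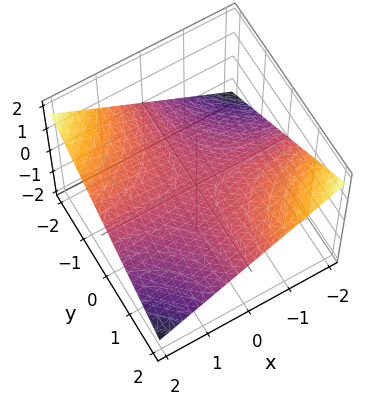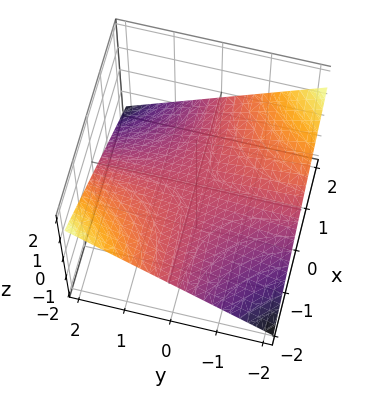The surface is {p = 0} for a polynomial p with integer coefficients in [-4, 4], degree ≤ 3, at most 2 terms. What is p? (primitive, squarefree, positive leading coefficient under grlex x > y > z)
x*y + 3*z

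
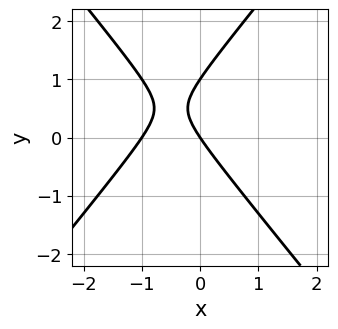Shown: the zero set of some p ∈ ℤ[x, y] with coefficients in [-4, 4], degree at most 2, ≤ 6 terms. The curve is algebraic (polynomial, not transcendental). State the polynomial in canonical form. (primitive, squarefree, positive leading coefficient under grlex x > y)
3*x^2 - 2*y^2 + 3*x + 2*y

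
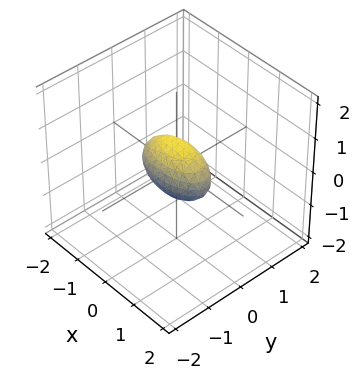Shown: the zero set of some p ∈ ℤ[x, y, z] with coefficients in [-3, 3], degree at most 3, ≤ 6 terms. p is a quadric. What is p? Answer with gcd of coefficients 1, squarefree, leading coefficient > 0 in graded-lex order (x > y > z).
Degree: a closed, bounded, convex surface; a quadric, so deg p = 2.
Symmetries: the x ↦ −x reflection is a symmetry, so x appears only in even powers; the z ↦ −z reflection is a symmetry, so z appears only in even powers; the y ↦ −y reflection is a symmetry, so y appears only in even powers.
From the visible intercepts: the x-axis gridline crossings are at x ∈ {-1, 1}.
Matching integer coefficients to the picture gives p.

x^2 + 3*y^2 + 2*z^2 - 1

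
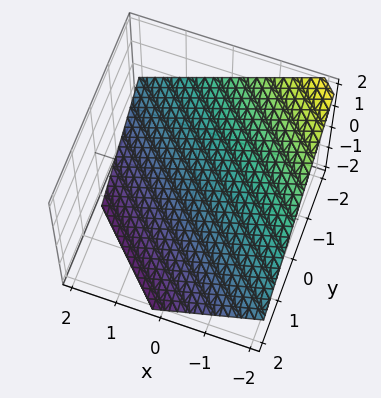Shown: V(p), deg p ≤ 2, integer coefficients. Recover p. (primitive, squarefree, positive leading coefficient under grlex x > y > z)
(a) deg p = 1.
(b) Checking where it meets the axes: it crosses the y-axis at the gridline y = -1; it meets the x-axis at x = -1 (among the integer gridlines).
(c) The integer polynomial consistent with all of this is the stated p.

2*x + 2*y + 3*z + 2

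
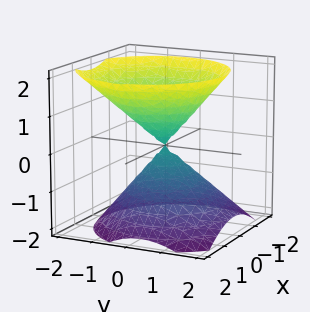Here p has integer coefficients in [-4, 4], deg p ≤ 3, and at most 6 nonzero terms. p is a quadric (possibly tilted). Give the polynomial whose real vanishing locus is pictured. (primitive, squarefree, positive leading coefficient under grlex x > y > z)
First, the picture has 2 separate pieces. They look like related sheets of one shape, so recover p as a whole.
Then, degree: the shape is more complex than any degree-1 surface, so deg p = 2.
Then, reading off the gridlines: it meets the y-axis at y = 0 (among the integer gridlines); it crosses the x-axis at the gridline x = 0.
Finally, solving for integer coefficients yields p as stated.

3*x^2 + 3*y^2 + y*z - 3*z^2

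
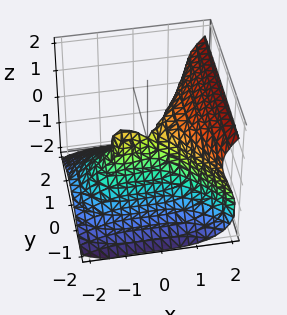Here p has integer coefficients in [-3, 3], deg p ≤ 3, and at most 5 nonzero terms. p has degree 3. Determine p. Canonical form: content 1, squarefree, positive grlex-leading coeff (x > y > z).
1. Degree: no degree-2 surface has this shape, so deg p = 3.
2. Reading off the gridlines: the x-axis gridline crossings are at x ∈ {-1, 0}; it crosses the y-axis at the gridline y = 0; it meets the z-axis at z = 0 (among the integer gridlines).
3. These observations pin down the coefficients.

x^3 + y^2*z - 2*z^3 + x^2 - 2*y^2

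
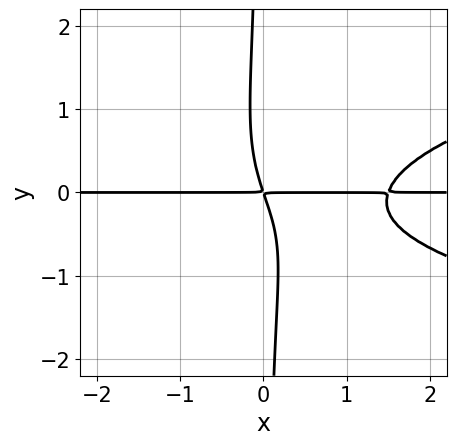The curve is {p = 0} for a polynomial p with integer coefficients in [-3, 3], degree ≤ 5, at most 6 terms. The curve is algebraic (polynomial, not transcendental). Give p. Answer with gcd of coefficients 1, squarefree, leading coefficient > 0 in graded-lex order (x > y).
3*x*y^3 - 2*x^2*y + 3*x*y + y^2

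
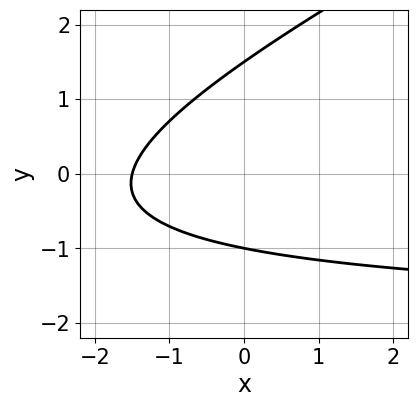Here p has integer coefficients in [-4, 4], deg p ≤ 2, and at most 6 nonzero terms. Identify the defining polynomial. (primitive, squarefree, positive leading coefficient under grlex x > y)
x*y - 2*y^2 + 2*x + y + 3

1. Degree: no degree-1 curve has this shape, so deg p = 2.
2. Against the integer gridlines: it meets the y-axis at y = -1 (among the integer gridlines).
3. Solving for integer coefficients yields p as stated.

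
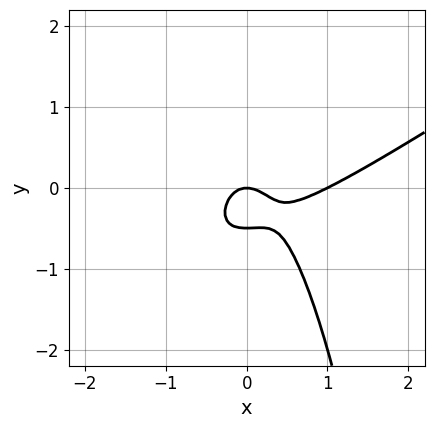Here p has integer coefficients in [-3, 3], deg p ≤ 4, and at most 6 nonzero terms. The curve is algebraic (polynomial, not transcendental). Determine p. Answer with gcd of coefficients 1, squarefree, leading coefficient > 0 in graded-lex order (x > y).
(a) The degree is 3 — the shape is more complex than any degree-2 curve.
(b) Against the integer gridlines: among the integer gridlines, it crosses the x-axis at x ∈ {0, 1}; it crosses the y-axis at the gridline y = 0.
(c) Together with the visible shape, these determine p as stated.

2*x^3 - 3*x^2*y - 2*x^2 - 2*y^2 - y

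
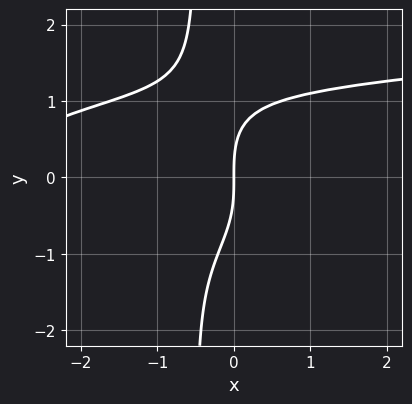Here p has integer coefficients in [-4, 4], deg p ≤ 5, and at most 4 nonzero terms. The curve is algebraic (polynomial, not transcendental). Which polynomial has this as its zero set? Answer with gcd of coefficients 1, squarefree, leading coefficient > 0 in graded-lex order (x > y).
2*x*y^3 + y^3 - x^2 - 3*x

1. Degree: no degree-3 curve has this shape, so deg p = 4.
2. Observable constraints: it crosses the x-axis at the gridline x = 0; it crosses the y-axis at the gridline y = 0.
3. Assembling these constraints gives the stated polynomial.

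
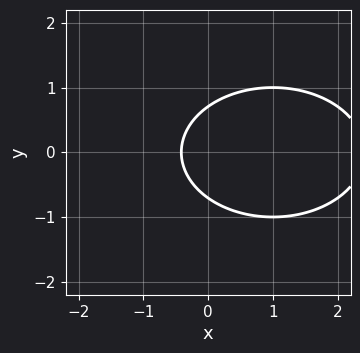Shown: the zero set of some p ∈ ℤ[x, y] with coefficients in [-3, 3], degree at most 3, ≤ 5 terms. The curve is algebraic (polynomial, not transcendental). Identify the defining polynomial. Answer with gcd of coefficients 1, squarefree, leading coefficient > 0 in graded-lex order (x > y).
x^2 + 2*y^2 - 2*x - 1

First, deg p = 2. A generic line meets the curve in up to 2 points.
Next, symmetries: the y ↦ −y reflection is a symmetry, so y appears only in even powers.
Finally, putting this together gives p.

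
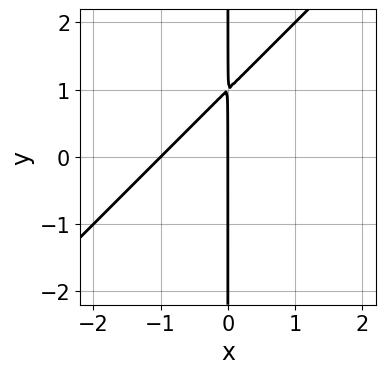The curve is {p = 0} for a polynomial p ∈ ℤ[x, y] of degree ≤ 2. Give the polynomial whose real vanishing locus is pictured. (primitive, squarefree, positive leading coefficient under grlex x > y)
1. The degree is 2 — no degree-1 curve has this shape.
2. Observable constraints: the visible y-axis segment lies entirely on the curve; the x-axis gridline crossings are at x ∈ {-1, 0}.
3. Putting this together gives p.

x^2 - x*y + x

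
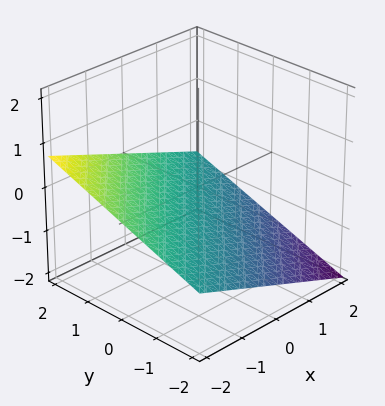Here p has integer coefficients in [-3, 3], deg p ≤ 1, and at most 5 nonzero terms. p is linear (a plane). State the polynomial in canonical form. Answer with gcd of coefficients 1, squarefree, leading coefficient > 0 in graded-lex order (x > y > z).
x - y + 3*z + 2

1. The degree is 1 — the surface is flat (a plane).
2. Against the integer gridlines: it crosses the y-axis at the gridline y = 2; one x-axis crossing is at x = -2.
3. Solving for integer coefficients yields p as stated.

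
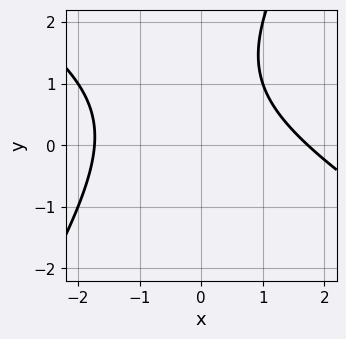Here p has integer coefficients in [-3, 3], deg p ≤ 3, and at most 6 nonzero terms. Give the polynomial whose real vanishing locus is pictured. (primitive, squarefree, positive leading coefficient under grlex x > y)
First, deg p = 2.
Next, from the visible intercepts: no y-intercept at any integer in the box.
Finally, the integer polynomial consistent with all of this is the stated p.

x^2 + x*y - y^2 + 2*y - 3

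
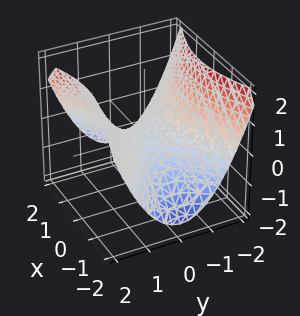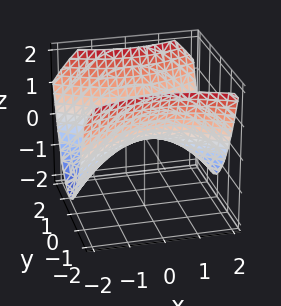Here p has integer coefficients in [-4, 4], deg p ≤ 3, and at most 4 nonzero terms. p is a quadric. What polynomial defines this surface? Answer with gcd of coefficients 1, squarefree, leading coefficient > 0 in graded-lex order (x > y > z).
deg p = 2. A saddle surface; a quadric.
Symmetries: mirror symmetry x ↦ −x ⇒ only even powers of x; it's symmetric under y → −y, forcing even powers of y.
Reading off the gridlines: it crosses the y-axis at the gridline y = 0; one z-axis crossing is at z = 0.
Together with the visible shape, these determine p as stated.

x^2 - 2*y^2 + 3*z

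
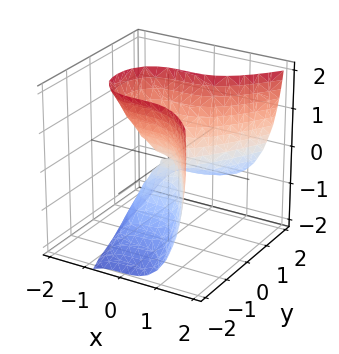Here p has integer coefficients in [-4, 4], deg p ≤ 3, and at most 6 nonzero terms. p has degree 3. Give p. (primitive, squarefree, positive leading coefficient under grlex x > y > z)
First, the degree is 3 — no degree-2 surface has this shape.
Next, observable constraints: one z-axis crossing is at z = 0; it meets the y-axis at y = 0 (among the integer gridlines); it meets the x-axis at x = 0 (among the integer gridlines).
Finally, together with the visible shape, these determine p as stated.

2*x^3 - y^2*z - 2*y^2 - y*z + z^2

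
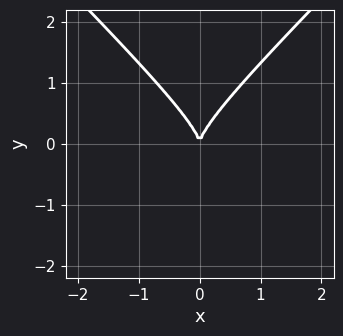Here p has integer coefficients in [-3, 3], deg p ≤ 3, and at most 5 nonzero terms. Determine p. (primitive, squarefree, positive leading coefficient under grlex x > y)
First, degree: no degree-2 curve has this shape, so deg p = 3.
Next, symmetries: mirror symmetry x ↦ −x ⇒ only even powers of x.
Then, observable constraints: it meets the x-axis at x = 0 (among the integer gridlines); it meets the y-axis at y = 0 (among the integer gridlines).
Finally, matching integer coefficients to the picture gives p.

x^2*y - y^3 + x^2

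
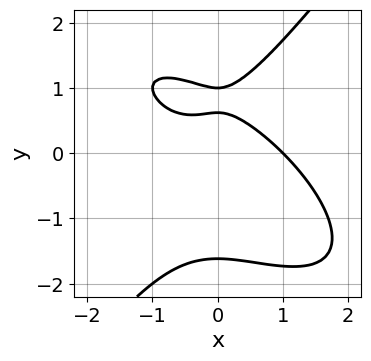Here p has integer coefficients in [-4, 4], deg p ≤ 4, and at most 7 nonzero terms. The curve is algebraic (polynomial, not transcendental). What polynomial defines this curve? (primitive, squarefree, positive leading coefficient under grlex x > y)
(a) Degree: a generic line meets the curve in up to 3 points, so deg p = 3.
(b) From the visible intercepts: it meets the x-axis at x = 1 (among the integer gridlines); one y-axis crossing is at y = 1.
(c) Matching integer coefficients to the picture gives p.

x^3 + x^2*y - y^3 + 2*y - 1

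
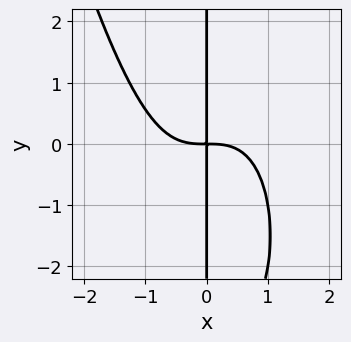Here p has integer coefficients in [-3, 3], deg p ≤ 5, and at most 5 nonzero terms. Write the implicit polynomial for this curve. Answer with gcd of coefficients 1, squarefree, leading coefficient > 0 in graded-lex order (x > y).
2*x^4 + x*y^2 + 3*x*y

(a) Degree: no degree-3 curve has this shape, so deg p = 4.
(b) Reading off the gridlines: every point of the y-axis in the box is on the curve.
(c) These observations pin down the coefficients.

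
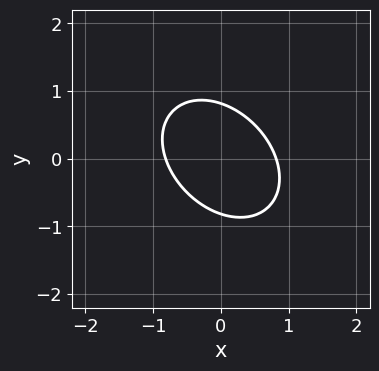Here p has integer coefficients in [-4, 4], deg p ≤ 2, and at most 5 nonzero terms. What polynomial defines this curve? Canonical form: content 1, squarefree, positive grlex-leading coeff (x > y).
1. The degree is 2 — no degree-1 curve has this shape.
2. Putting this together gives p.

3*x^2 + 2*x*y + 3*y^2 - 2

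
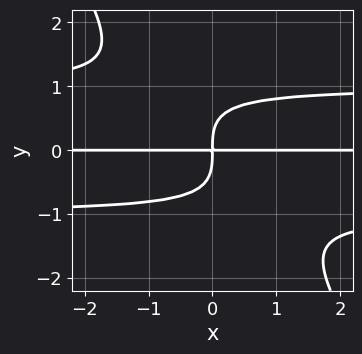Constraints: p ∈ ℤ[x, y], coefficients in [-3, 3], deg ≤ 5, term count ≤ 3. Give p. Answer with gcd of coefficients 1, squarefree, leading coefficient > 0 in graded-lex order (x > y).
The degree is 4 — a generic line meets the curve in up to 4 points.
From the visible intercepts: every point of the x-axis in the box is on the curve.
Matching integer coefficients to the picture gives p.

3*x*y^3 + 2*y^4 - 3*x*y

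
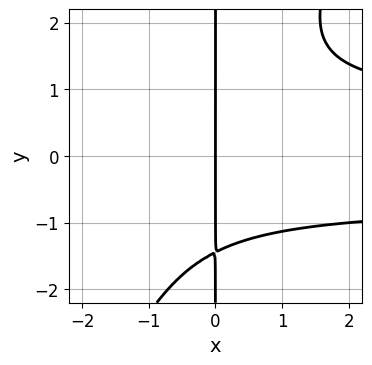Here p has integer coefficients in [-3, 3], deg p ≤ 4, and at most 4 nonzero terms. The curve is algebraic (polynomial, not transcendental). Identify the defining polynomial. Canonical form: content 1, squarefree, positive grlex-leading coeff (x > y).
(a) Degree: the shape is more complex than any degree-3 curve, so deg p = 4.
(b) From the visible intercepts: the visible y-axis segment lies entirely on the curve; it meets the x-axis at x = 0 (among the integer gridlines).
(c) Together with the visible shape, these determine p as stated.

2*x^2*y^2 - x*y^3 - x^2 - 3*x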